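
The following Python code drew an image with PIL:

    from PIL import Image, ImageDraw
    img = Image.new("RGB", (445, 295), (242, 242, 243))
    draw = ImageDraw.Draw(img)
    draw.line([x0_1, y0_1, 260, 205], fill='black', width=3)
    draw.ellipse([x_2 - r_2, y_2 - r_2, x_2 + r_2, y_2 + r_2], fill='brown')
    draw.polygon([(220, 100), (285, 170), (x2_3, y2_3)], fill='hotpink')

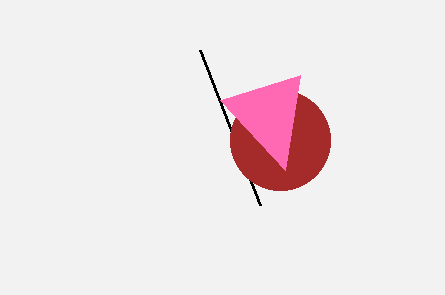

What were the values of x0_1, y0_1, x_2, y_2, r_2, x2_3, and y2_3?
x0_1 = 200, y0_1 = 50, x_2 = 280, y_2 = 140, r_2 = 50, x2_3 = 300, y2_3 = 75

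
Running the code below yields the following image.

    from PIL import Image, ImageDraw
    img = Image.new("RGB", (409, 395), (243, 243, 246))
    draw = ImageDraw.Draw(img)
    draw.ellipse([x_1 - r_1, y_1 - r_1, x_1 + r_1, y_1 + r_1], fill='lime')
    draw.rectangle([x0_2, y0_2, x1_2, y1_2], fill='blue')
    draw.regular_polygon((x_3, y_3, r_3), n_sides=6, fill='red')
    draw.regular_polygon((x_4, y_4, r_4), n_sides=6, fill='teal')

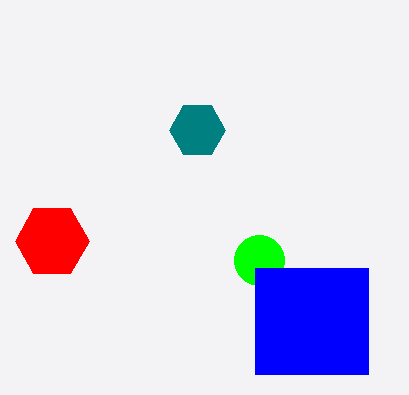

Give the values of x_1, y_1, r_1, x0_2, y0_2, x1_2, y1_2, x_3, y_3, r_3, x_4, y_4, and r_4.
x_1 = 259
y_1 = 260
r_1 = 25
x0_2 = 255
y0_2 = 268
x1_2 = 368
y1_2 = 374
x_3 = 52
y_3 = 241
r_3 = 37
x_4 = 197
y_4 = 130
r_4 = 28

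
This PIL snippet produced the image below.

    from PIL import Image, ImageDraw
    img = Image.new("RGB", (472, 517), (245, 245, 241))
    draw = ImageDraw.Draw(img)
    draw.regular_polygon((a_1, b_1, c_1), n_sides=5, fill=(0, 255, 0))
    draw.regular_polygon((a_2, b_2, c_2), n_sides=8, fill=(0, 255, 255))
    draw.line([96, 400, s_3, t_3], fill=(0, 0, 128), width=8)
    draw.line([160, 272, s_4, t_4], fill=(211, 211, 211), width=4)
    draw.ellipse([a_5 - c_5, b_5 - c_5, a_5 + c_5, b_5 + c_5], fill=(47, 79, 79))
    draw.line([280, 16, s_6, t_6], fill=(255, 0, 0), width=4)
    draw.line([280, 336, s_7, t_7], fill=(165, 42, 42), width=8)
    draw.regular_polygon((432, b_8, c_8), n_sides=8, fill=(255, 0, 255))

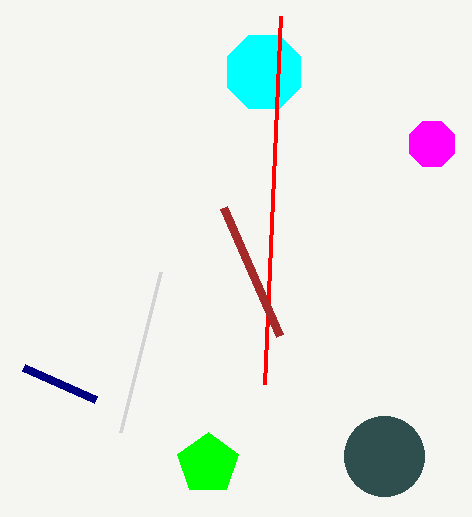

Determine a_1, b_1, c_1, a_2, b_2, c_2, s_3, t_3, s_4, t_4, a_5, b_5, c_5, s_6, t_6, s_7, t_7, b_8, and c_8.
a_1 = 208, b_1 = 464, c_1 = 32, a_2 = 264, b_2 = 72, c_2 = 40, s_3 = 24, t_3 = 368, s_4 = 120, t_4 = 432, a_5 = 384, b_5 = 456, c_5 = 40, s_6 = 264, t_6 = 384, s_7 = 224, t_7 = 208, b_8 = 144, c_8 = 24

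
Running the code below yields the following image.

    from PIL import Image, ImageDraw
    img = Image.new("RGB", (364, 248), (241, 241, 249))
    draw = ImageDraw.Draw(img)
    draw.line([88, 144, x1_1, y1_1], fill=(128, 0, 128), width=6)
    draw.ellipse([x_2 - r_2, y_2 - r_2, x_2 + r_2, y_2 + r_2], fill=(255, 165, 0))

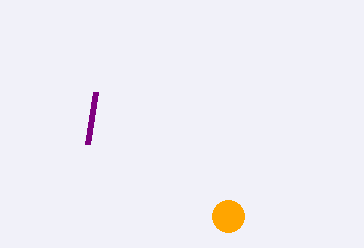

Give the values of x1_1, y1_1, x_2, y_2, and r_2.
x1_1 = 96
y1_1 = 92
x_2 = 228
y_2 = 216
r_2 = 16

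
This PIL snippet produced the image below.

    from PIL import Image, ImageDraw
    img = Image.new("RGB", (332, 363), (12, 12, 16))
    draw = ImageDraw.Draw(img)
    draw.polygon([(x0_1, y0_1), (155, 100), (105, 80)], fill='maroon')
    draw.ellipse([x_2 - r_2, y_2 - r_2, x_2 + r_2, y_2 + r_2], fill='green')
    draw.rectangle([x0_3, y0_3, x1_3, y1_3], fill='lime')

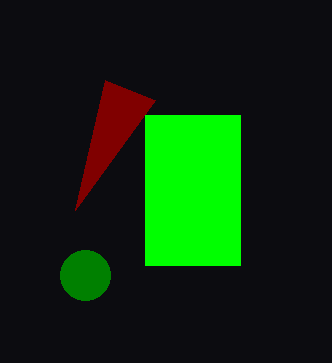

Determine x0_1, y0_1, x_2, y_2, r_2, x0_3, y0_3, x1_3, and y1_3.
x0_1 = 75; y0_1 = 210; x_2 = 85; y_2 = 275; r_2 = 25; x0_3 = 145; y0_3 = 115; x1_3 = 240; y1_3 = 265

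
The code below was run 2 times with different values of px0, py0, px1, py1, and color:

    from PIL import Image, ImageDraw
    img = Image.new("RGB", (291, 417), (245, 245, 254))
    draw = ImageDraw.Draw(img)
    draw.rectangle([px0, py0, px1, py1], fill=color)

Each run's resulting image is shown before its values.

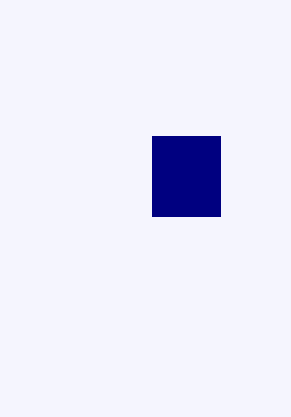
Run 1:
px0 = 152, py0 = 136, px1 = 220, py1 = 216, color = 'navy'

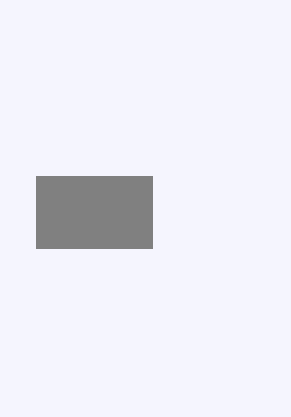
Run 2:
px0 = 36
py0 = 176
px1 = 152
py1 = 248
color = 'gray'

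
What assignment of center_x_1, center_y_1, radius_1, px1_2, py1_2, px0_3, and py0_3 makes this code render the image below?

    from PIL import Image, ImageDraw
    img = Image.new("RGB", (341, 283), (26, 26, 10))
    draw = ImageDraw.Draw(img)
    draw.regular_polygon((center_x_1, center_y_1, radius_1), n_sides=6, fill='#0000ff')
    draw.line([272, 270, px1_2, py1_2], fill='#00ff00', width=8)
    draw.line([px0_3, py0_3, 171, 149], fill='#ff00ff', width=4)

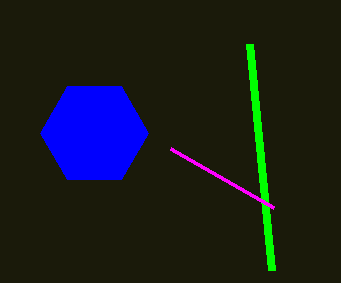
center_x_1 = 94; center_y_1 = 133; radius_1 = 54; px1_2 = 250; py1_2 = 44; px0_3 = 274; py0_3 = 208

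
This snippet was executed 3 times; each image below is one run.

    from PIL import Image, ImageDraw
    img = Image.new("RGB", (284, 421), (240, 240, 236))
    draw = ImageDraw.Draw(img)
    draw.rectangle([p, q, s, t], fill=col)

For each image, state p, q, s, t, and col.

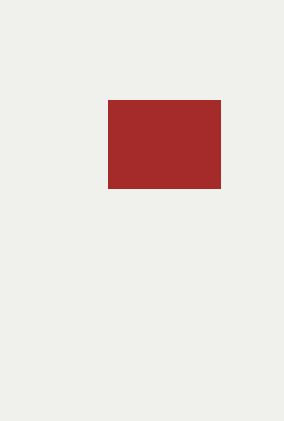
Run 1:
p = 108, q = 100, s = 220, t = 188, col = 'brown'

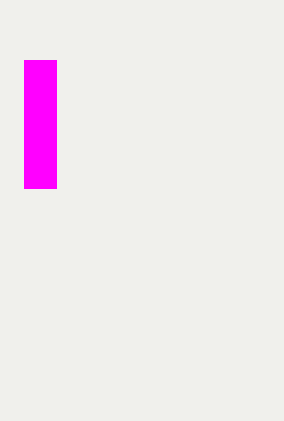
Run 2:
p = 24, q = 60, s = 56, t = 188, col = 'magenta'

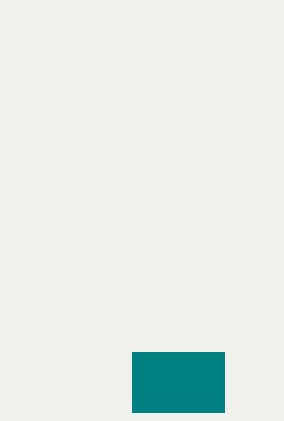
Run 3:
p = 132
q = 352
s = 224
t = 412
col = 'teal'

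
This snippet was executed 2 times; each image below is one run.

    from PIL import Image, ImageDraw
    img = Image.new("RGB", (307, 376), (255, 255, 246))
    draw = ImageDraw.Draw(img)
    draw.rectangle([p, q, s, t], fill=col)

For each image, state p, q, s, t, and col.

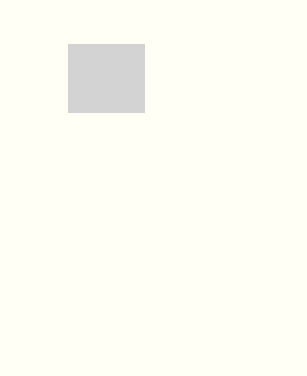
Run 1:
p = 68, q = 44, s = 144, t = 112, col = 'lightgray'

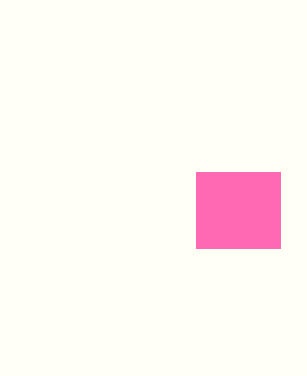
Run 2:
p = 196
q = 172
s = 280
t = 248
col = 'hotpink'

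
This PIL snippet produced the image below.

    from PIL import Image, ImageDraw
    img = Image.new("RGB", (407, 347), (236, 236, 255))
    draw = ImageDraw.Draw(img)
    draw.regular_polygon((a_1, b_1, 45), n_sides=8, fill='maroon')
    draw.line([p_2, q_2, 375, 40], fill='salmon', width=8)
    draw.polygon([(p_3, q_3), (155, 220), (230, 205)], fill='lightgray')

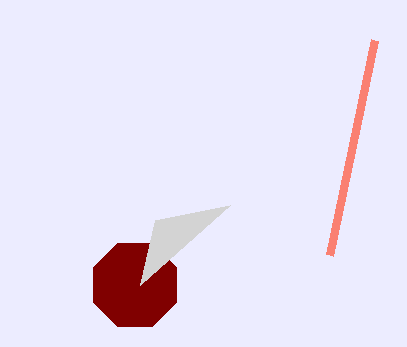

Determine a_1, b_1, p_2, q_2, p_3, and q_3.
a_1 = 135
b_1 = 285
p_2 = 330
q_2 = 255
p_3 = 140
q_3 = 285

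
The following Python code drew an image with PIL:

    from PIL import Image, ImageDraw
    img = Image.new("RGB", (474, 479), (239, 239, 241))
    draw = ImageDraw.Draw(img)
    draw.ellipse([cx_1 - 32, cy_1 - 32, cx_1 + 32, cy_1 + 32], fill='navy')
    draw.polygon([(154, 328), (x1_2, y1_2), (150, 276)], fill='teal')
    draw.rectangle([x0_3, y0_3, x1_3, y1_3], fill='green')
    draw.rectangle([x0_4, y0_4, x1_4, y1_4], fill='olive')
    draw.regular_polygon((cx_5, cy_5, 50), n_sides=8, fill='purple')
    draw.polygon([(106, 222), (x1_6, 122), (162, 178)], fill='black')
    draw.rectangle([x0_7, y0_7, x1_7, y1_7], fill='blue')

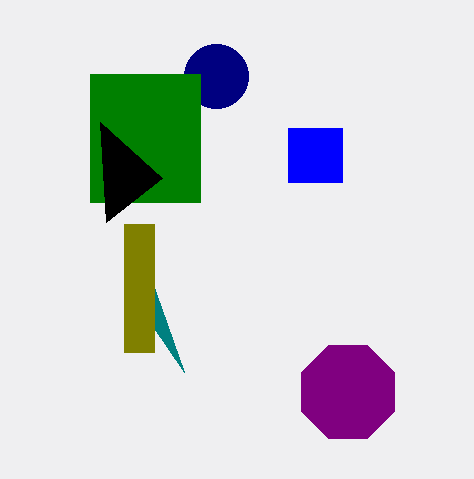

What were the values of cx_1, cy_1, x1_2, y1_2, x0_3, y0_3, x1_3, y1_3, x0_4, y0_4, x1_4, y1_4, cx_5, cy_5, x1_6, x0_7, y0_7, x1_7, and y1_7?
cx_1 = 216
cy_1 = 76
x1_2 = 184
y1_2 = 372
x0_3 = 90
y0_3 = 74
x1_3 = 200
y1_3 = 202
x0_4 = 124
y0_4 = 224
x1_4 = 154
y1_4 = 352
cx_5 = 348
cy_5 = 392
x1_6 = 100
x0_7 = 288
y0_7 = 128
x1_7 = 342
y1_7 = 182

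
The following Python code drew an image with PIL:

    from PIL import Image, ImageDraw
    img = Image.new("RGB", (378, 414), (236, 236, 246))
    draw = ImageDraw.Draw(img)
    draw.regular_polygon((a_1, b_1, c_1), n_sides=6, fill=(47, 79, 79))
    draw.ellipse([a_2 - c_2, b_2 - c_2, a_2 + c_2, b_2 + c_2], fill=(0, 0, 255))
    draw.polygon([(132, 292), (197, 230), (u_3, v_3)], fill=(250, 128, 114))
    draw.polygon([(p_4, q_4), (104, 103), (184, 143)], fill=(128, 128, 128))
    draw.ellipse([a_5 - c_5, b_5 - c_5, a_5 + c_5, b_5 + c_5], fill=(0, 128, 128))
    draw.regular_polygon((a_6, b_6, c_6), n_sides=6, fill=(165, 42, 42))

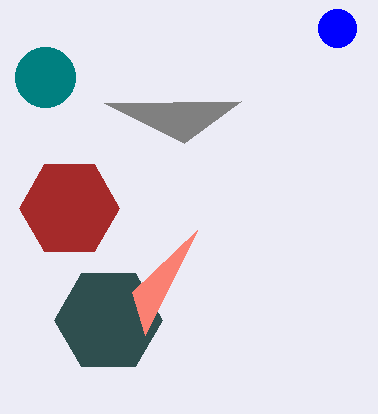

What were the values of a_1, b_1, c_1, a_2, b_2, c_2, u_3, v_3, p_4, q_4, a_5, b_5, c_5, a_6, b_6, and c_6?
a_1 = 108, b_1 = 320, c_1 = 54, a_2 = 337, b_2 = 28, c_2 = 19, u_3 = 145, v_3 = 335, p_4 = 241, q_4 = 101, a_5 = 45, b_5 = 77, c_5 = 30, a_6 = 69, b_6 = 208, c_6 = 50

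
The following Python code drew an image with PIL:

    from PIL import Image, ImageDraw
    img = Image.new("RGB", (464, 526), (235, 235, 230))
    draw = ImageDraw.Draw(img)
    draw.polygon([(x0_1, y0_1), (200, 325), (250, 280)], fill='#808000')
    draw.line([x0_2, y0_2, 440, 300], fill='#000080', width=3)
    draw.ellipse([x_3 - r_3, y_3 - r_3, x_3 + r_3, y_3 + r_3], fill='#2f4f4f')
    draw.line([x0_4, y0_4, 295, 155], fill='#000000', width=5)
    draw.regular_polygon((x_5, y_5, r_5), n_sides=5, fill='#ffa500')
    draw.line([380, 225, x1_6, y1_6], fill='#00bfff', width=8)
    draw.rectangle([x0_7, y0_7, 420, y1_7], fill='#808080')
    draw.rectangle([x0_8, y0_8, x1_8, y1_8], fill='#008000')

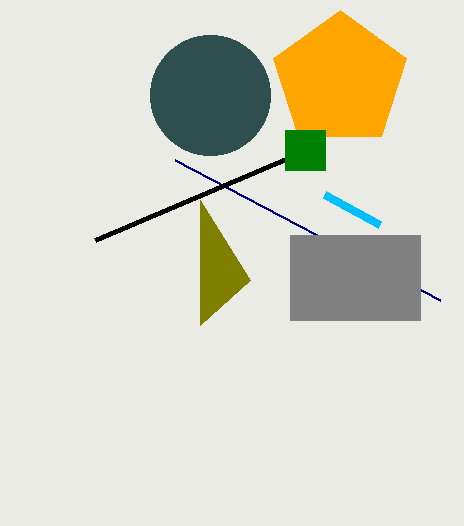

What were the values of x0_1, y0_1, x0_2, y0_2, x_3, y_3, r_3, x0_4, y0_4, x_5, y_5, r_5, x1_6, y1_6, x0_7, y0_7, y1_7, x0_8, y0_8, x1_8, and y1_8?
x0_1 = 200, y0_1 = 200, x0_2 = 175, y0_2 = 160, x_3 = 210, y_3 = 95, r_3 = 60, x0_4 = 95, y0_4 = 240, x_5 = 340, y_5 = 80, r_5 = 70, x1_6 = 325, y1_6 = 195, x0_7 = 290, y0_7 = 235, y1_7 = 320, x0_8 = 285, y0_8 = 130, x1_8 = 325, y1_8 = 170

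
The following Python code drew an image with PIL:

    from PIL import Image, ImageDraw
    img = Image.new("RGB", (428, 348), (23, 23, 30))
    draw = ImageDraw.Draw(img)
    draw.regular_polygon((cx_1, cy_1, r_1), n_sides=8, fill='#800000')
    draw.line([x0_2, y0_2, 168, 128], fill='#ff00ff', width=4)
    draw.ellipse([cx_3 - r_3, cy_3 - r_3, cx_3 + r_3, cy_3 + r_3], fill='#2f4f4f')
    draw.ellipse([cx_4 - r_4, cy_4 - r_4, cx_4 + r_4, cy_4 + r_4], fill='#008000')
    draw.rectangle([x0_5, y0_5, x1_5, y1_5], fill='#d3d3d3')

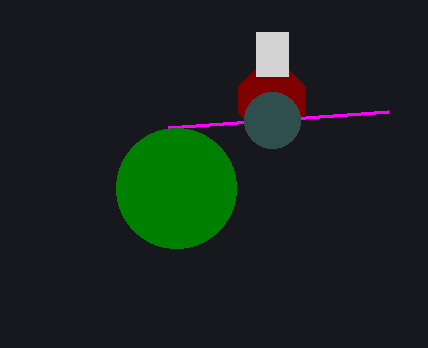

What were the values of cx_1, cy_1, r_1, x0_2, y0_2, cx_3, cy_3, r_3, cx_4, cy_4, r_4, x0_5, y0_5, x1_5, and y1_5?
cx_1 = 272; cy_1 = 100; r_1 = 36; x0_2 = 388; y0_2 = 112; cx_3 = 272; cy_3 = 120; r_3 = 28; cx_4 = 176; cy_4 = 188; r_4 = 60; x0_5 = 256; y0_5 = 32; x1_5 = 288; y1_5 = 76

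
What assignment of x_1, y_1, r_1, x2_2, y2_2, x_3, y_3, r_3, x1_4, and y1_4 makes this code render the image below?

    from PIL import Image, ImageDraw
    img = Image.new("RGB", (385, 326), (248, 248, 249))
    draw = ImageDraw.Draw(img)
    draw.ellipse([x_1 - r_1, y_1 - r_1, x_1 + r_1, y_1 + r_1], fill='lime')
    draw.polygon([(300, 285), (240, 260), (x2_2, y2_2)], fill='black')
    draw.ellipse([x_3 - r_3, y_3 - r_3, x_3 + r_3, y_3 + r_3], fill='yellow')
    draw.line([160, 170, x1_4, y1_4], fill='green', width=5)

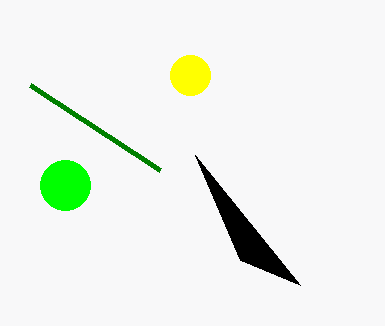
x_1 = 65
y_1 = 185
r_1 = 25
x2_2 = 195
y2_2 = 155
x_3 = 190
y_3 = 75
r_3 = 20
x1_4 = 30
y1_4 = 85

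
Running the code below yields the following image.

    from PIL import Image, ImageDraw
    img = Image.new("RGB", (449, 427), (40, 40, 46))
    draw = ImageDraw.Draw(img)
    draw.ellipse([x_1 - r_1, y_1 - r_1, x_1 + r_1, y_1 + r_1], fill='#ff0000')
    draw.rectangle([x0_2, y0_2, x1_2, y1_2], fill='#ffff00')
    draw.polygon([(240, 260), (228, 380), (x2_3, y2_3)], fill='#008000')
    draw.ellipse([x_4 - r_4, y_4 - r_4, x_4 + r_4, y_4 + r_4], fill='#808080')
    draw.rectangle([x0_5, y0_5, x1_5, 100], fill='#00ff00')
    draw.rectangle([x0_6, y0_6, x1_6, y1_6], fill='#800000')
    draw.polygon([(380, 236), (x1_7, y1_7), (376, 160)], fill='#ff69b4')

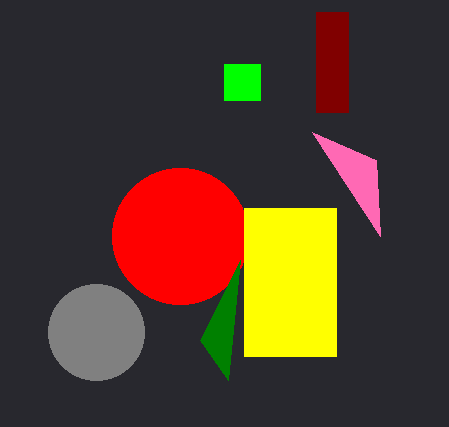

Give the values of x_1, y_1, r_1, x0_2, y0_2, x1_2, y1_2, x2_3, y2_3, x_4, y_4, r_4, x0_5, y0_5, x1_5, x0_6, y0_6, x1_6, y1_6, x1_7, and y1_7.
x_1 = 180; y_1 = 236; r_1 = 68; x0_2 = 244; y0_2 = 208; x1_2 = 336; y1_2 = 356; x2_3 = 200; y2_3 = 340; x_4 = 96; y_4 = 332; r_4 = 48; x0_5 = 224; y0_5 = 64; x1_5 = 260; x0_6 = 316; y0_6 = 12; x1_6 = 348; y1_6 = 112; x1_7 = 312; y1_7 = 132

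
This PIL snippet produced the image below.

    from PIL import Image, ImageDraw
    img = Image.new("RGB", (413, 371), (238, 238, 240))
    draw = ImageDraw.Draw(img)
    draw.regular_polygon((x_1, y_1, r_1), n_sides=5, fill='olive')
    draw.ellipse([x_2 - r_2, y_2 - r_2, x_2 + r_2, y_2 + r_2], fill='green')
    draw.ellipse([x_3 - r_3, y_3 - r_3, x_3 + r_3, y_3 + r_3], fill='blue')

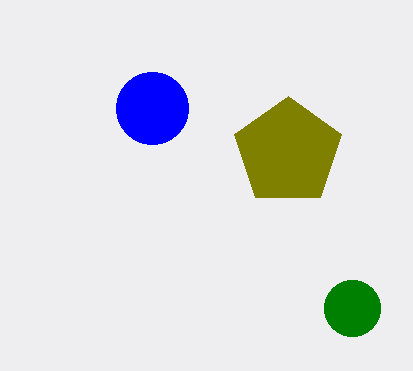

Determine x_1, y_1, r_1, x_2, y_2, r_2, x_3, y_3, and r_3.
x_1 = 288, y_1 = 152, r_1 = 56, x_2 = 352, y_2 = 308, r_2 = 28, x_3 = 152, y_3 = 108, r_3 = 36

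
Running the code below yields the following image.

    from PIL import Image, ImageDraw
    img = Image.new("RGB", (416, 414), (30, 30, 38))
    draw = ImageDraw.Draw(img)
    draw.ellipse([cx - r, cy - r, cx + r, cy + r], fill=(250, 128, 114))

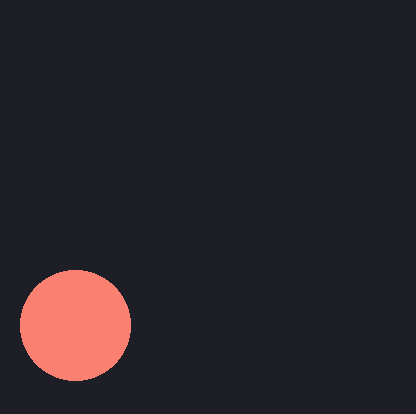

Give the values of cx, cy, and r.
cx = 75, cy = 325, r = 55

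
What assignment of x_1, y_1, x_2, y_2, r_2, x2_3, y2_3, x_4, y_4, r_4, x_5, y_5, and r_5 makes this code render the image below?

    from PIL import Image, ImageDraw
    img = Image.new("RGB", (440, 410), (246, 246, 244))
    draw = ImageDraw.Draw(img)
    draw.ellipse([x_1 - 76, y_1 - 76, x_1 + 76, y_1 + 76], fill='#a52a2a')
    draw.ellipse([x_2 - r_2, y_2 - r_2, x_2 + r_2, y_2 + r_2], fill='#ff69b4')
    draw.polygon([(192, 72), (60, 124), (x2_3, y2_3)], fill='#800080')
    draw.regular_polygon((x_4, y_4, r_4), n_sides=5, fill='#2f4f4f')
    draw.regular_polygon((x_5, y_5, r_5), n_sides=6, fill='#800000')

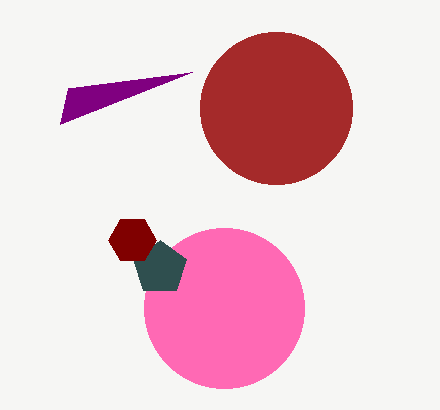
x_1 = 276
y_1 = 108
x_2 = 224
y_2 = 308
r_2 = 80
x2_3 = 68
y2_3 = 88
x_4 = 160
y_4 = 268
r_4 = 28
x_5 = 132
y_5 = 240
r_5 = 24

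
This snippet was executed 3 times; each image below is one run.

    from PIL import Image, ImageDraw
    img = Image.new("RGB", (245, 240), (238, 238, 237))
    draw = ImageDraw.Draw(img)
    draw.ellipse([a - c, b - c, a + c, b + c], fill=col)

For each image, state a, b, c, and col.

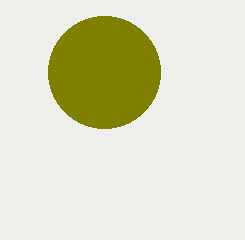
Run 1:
a = 104
b = 72
c = 56
col = 'olive'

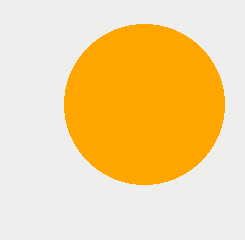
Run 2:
a = 144, b = 104, c = 80, col = 'orange'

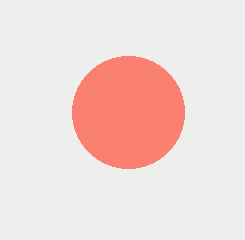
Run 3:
a = 128, b = 112, c = 56, col = 'salmon'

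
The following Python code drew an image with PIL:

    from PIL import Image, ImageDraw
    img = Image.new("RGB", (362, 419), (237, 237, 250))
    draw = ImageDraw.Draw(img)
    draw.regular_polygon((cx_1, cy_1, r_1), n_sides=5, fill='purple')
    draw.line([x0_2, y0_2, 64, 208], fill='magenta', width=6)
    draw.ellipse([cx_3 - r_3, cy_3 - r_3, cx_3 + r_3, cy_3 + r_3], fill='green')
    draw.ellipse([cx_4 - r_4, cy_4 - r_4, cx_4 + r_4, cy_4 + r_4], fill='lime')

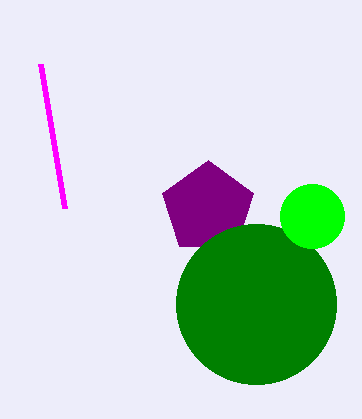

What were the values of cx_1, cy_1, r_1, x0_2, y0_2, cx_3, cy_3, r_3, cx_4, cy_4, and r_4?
cx_1 = 208, cy_1 = 208, r_1 = 48, x0_2 = 40, y0_2 = 64, cx_3 = 256, cy_3 = 304, r_3 = 80, cx_4 = 312, cy_4 = 216, r_4 = 32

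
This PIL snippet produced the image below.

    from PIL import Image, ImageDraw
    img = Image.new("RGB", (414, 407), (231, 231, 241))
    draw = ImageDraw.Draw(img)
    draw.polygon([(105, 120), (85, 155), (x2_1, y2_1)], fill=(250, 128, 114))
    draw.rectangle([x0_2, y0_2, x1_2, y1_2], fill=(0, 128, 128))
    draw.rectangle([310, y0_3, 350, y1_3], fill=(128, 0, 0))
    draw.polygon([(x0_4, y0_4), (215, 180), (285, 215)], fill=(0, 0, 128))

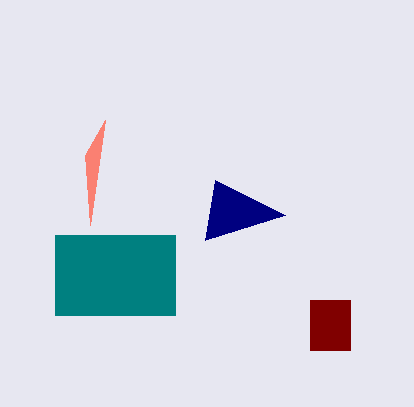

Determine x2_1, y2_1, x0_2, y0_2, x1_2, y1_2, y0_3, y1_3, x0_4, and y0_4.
x2_1 = 90; y2_1 = 225; x0_2 = 55; y0_2 = 235; x1_2 = 175; y1_2 = 315; y0_3 = 300; y1_3 = 350; x0_4 = 205; y0_4 = 240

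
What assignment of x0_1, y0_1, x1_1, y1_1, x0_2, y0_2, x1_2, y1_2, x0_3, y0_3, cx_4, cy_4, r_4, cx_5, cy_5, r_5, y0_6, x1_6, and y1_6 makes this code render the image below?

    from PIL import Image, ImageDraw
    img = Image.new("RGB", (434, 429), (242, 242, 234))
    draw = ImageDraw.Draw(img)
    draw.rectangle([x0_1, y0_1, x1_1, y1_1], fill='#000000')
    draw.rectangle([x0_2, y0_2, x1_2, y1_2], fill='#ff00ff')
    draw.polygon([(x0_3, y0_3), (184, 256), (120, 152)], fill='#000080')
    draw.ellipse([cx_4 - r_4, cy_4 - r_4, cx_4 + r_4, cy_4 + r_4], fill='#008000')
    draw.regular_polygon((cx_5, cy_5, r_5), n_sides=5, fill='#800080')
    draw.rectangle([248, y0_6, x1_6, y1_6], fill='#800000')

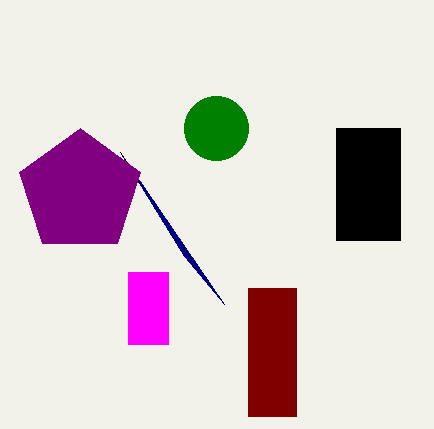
x0_1 = 336; y0_1 = 128; x1_1 = 400; y1_1 = 240; x0_2 = 128; y0_2 = 272; x1_2 = 168; y1_2 = 344; x0_3 = 224; y0_3 = 304; cx_4 = 216; cy_4 = 128; r_4 = 32; cx_5 = 80; cy_5 = 192; r_5 = 64; y0_6 = 288; x1_6 = 296; y1_6 = 416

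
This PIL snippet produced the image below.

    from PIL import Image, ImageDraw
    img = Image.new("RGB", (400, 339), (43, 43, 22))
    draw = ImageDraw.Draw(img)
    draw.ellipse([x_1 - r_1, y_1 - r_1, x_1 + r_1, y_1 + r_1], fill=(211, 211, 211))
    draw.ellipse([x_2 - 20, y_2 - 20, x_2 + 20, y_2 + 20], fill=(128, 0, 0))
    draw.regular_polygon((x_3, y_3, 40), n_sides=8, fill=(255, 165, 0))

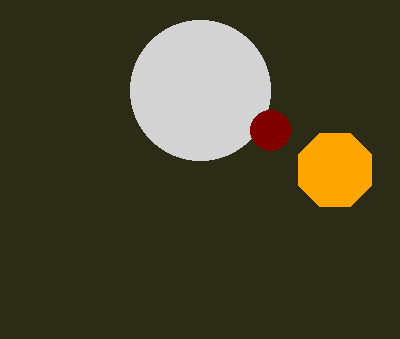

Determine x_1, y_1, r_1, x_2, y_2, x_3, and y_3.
x_1 = 200; y_1 = 90; r_1 = 70; x_2 = 270; y_2 = 130; x_3 = 335; y_3 = 170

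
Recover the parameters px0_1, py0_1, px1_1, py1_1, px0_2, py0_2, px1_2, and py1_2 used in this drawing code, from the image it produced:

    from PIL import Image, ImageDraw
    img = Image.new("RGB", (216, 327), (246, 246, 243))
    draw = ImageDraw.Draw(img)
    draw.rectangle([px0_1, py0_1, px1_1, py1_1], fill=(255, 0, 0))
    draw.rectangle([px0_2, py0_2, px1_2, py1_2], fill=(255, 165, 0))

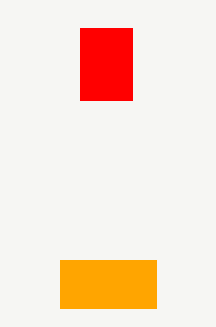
px0_1 = 80, py0_1 = 28, px1_1 = 132, py1_1 = 100, px0_2 = 60, py0_2 = 260, px1_2 = 156, py1_2 = 308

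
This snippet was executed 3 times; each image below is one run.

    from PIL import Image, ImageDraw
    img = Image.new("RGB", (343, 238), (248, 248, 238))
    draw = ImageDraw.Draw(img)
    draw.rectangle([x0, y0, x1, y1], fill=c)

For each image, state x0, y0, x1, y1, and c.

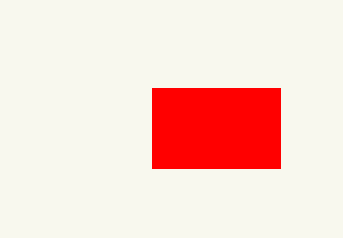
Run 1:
x0 = 152; y0 = 88; x1 = 280; y1 = 168; c = 'red'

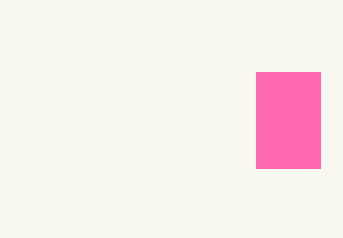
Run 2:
x0 = 256; y0 = 72; x1 = 320; y1 = 168; c = 'hotpink'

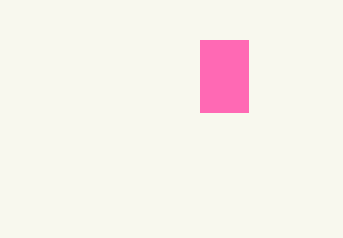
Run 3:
x0 = 200, y0 = 40, x1 = 248, y1 = 112, c = 'hotpink'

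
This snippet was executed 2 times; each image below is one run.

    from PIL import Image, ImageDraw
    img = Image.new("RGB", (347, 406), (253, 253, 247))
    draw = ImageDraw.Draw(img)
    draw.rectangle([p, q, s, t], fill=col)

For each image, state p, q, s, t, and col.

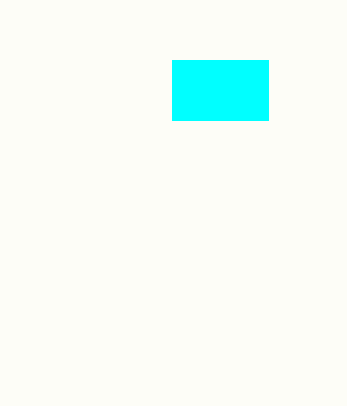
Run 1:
p = 172; q = 60; s = 268; t = 120; col = 'cyan'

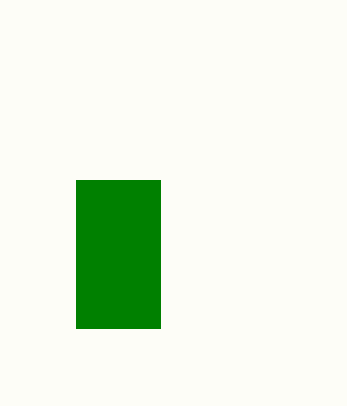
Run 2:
p = 76; q = 180; s = 160; t = 328; col = 'green'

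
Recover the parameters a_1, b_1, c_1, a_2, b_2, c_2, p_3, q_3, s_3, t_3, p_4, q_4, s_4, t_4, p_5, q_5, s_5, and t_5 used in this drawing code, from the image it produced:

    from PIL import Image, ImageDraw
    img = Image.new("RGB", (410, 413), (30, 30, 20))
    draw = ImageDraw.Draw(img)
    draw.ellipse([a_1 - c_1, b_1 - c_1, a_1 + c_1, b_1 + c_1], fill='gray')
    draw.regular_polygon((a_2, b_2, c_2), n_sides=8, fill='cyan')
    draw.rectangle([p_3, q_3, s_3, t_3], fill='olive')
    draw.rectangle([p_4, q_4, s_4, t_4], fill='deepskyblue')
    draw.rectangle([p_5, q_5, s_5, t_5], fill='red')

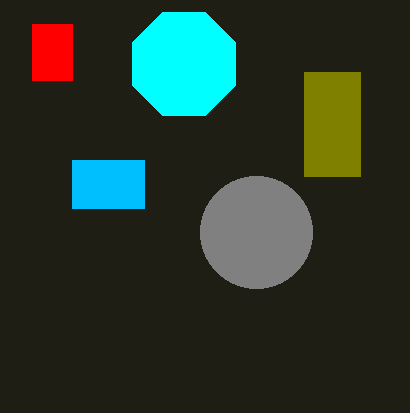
a_1 = 256
b_1 = 232
c_1 = 56
a_2 = 184
b_2 = 64
c_2 = 56
p_3 = 304
q_3 = 72
s_3 = 360
t_3 = 176
p_4 = 72
q_4 = 160
s_4 = 144
t_4 = 208
p_5 = 32
q_5 = 24
s_5 = 72
t_5 = 80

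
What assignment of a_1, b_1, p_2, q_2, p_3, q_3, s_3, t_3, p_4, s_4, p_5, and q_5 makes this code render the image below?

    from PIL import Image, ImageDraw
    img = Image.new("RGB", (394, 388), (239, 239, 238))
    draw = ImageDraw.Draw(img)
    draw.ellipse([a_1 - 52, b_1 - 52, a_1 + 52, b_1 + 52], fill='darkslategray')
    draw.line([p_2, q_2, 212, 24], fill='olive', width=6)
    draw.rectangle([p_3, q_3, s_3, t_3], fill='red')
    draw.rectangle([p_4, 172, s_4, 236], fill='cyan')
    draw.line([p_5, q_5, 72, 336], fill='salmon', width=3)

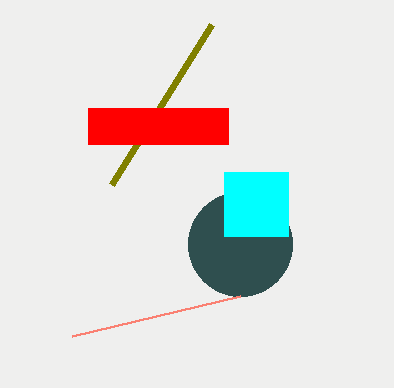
a_1 = 240, b_1 = 244, p_2 = 112, q_2 = 184, p_3 = 88, q_3 = 108, s_3 = 228, t_3 = 144, p_4 = 224, s_4 = 288, p_5 = 240, q_5 = 296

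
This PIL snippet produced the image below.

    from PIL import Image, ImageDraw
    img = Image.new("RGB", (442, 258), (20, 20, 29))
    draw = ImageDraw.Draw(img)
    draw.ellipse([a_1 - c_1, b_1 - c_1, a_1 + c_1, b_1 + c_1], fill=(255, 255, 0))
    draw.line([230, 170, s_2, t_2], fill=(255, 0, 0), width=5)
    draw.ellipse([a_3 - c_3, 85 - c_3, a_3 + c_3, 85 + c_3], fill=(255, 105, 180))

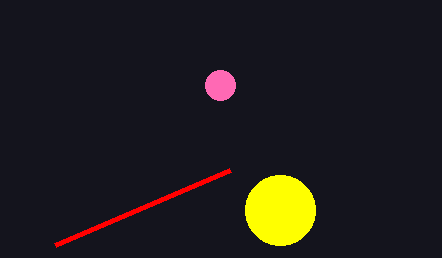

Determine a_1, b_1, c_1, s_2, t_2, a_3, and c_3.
a_1 = 280; b_1 = 210; c_1 = 35; s_2 = 55; t_2 = 245; a_3 = 220; c_3 = 15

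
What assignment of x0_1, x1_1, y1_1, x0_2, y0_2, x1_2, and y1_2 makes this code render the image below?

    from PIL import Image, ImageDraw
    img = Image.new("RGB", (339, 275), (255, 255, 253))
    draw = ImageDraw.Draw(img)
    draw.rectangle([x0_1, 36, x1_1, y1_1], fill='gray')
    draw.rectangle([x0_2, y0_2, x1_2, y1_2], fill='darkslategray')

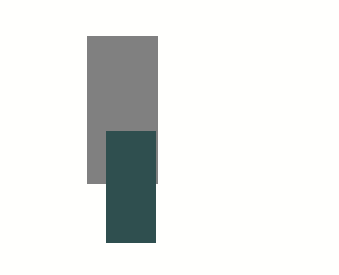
x0_1 = 87, x1_1 = 157, y1_1 = 183, x0_2 = 106, y0_2 = 131, x1_2 = 155, y1_2 = 242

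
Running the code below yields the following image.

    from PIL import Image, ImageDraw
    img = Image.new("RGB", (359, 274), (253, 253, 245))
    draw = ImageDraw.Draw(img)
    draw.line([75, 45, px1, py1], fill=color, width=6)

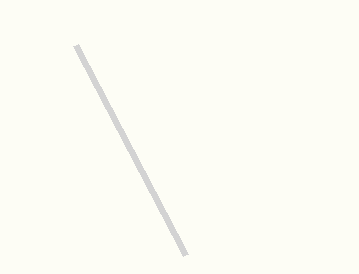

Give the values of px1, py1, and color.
px1 = 185
py1 = 255
color = 'lightgray'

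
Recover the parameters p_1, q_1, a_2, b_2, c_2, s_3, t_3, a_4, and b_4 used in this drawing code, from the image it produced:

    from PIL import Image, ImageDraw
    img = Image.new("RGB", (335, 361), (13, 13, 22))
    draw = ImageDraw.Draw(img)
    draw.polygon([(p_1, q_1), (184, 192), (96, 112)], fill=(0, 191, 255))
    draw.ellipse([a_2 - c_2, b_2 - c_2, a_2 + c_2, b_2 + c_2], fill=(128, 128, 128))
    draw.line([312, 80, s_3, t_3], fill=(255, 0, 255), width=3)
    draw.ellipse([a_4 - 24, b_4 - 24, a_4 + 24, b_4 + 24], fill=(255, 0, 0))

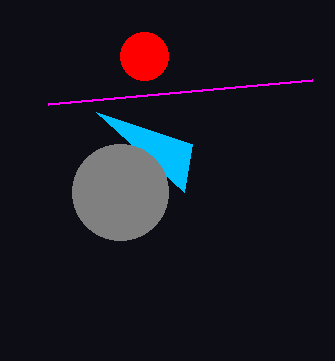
p_1 = 192, q_1 = 144, a_2 = 120, b_2 = 192, c_2 = 48, s_3 = 48, t_3 = 104, a_4 = 144, b_4 = 56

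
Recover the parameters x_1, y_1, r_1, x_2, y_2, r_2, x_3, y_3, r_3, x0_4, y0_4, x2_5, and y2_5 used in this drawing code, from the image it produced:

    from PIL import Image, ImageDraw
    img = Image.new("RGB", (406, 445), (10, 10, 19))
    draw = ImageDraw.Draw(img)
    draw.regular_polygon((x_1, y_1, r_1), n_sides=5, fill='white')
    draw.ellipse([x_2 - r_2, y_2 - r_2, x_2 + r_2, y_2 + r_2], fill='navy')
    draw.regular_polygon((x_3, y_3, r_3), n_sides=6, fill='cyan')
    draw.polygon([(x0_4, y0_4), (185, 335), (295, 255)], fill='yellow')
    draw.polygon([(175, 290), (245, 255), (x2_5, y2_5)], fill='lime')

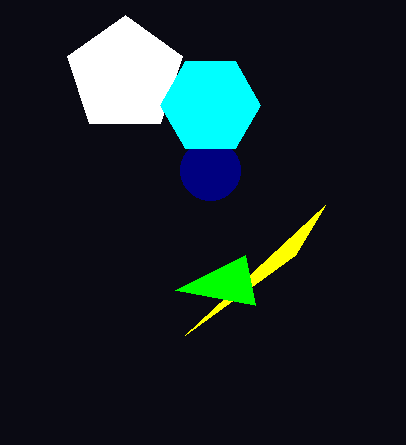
x_1 = 125, y_1 = 75, r_1 = 60, x_2 = 210, y_2 = 170, r_2 = 30, x_3 = 210, y_3 = 105, r_3 = 50, x0_4 = 325, y0_4 = 205, x2_5 = 255, y2_5 = 305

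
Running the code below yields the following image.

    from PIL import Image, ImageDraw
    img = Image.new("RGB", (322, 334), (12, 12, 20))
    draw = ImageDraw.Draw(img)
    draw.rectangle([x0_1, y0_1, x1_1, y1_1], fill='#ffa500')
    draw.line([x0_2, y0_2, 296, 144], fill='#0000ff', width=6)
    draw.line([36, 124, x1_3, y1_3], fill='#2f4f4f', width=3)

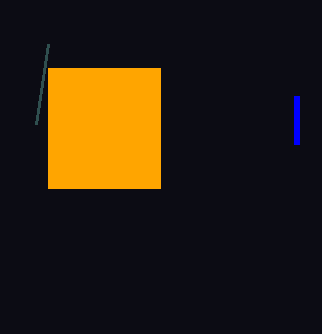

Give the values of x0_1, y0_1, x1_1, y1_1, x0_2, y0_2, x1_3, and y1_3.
x0_1 = 48, y0_1 = 68, x1_1 = 160, y1_1 = 188, x0_2 = 296, y0_2 = 96, x1_3 = 48, y1_3 = 44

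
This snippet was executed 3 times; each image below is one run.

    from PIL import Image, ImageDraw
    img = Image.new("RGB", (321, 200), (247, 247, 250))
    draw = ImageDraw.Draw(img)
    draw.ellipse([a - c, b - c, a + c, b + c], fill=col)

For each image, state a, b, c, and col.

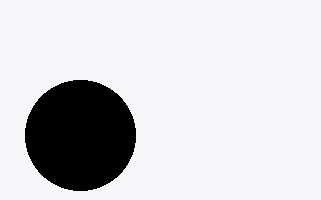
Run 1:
a = 80; b = 135; c = 55; col = 'black'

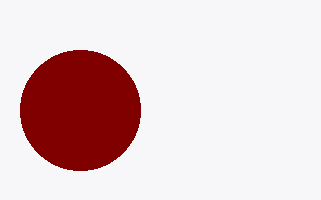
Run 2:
a = 80; b = 110; c = 60; col = 'maroon'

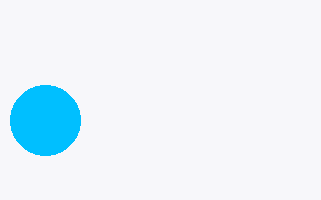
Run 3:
a = 45, b = 120, c = 35, col = 'deepskyblue'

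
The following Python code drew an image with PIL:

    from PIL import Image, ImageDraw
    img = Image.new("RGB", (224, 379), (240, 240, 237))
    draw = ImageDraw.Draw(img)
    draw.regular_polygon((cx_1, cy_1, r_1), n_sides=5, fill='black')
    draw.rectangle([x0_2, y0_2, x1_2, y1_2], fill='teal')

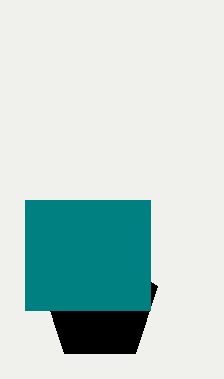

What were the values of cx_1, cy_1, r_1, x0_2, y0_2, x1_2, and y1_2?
cx_1 = 100; cy_1 = 305; r_1 = 60; x0_2 = 25; y0_2 = 200; x1_2 = 150; y1_2 = 310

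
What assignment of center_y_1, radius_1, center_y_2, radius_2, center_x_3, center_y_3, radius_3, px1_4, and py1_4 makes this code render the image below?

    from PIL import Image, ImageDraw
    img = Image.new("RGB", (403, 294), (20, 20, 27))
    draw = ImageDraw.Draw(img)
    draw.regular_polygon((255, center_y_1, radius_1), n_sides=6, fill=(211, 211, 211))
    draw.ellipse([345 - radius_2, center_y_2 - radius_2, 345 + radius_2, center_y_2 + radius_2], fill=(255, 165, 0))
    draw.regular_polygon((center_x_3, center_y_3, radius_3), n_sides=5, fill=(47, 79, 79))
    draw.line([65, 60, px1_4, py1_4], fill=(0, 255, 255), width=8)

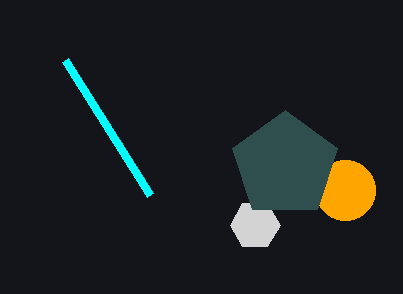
center_y_1 = 225
radius_1 = 25
center_y_2 = 190
radius_2 = 30
center_x_3 = 285
center_y_3 = 165
radius_3 = 55
px1_4 = 150
py1_4 = 195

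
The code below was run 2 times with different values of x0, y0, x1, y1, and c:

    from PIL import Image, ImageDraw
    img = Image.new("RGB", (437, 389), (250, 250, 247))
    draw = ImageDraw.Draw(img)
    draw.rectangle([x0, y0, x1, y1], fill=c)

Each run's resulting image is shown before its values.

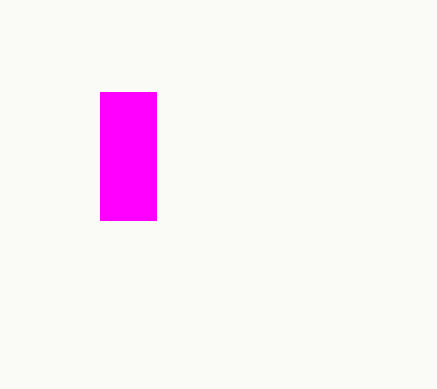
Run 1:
x0 = 100
y0 = 92
x1 = 156
y1 = 220
c = 'magenta'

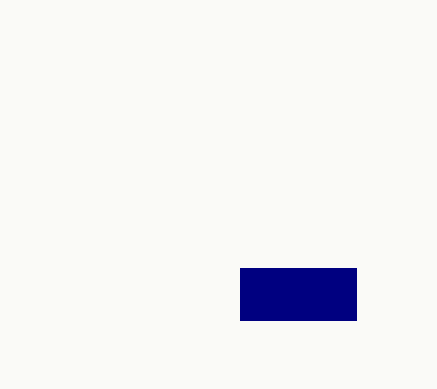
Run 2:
x0 = 240, y0 = 268, x1 = 356, y1 = 320, c = 'navy'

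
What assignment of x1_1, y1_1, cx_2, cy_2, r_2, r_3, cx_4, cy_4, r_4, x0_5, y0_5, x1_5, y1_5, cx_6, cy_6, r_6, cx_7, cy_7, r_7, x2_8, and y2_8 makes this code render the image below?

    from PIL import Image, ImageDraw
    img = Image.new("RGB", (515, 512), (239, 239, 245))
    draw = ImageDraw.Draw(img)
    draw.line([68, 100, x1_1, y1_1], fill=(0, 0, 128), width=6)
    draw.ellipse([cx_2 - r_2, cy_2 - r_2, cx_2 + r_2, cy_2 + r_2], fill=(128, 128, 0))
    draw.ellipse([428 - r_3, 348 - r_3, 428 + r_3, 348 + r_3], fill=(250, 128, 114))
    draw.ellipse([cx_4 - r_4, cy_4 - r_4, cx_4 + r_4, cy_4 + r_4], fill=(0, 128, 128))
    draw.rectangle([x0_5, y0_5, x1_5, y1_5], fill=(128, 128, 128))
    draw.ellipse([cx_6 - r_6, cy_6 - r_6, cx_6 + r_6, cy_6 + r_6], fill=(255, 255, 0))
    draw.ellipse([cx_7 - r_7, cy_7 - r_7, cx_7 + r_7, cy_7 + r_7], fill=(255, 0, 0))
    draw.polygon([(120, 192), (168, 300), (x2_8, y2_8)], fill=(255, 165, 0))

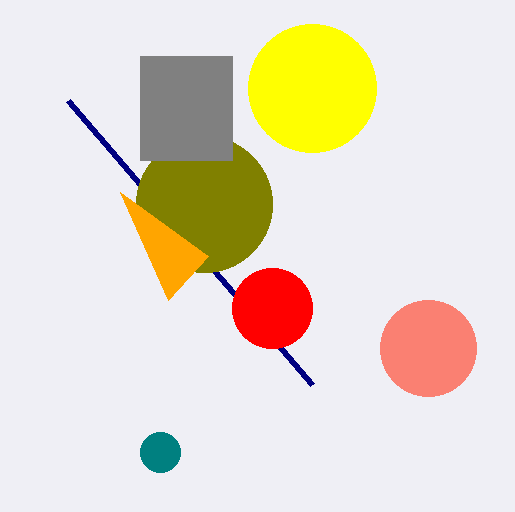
x1_1 = 312, y1_1 = 384, cx_2 = 204, cy_2 = 204, r_2 = 68, r_3 = 48, cx_4 = 160, cy_4 = 452, r_4 = 20, x0_5 = 140, y0_5 = 56, x1_5 = 232, y1_5 = 160, cx_6 = 312, cy_6 = 88, r_6 = 64, cx_7 = 272, cy_7 = 308, r_7 = 40, x2_8 = 208, y2_8 = 256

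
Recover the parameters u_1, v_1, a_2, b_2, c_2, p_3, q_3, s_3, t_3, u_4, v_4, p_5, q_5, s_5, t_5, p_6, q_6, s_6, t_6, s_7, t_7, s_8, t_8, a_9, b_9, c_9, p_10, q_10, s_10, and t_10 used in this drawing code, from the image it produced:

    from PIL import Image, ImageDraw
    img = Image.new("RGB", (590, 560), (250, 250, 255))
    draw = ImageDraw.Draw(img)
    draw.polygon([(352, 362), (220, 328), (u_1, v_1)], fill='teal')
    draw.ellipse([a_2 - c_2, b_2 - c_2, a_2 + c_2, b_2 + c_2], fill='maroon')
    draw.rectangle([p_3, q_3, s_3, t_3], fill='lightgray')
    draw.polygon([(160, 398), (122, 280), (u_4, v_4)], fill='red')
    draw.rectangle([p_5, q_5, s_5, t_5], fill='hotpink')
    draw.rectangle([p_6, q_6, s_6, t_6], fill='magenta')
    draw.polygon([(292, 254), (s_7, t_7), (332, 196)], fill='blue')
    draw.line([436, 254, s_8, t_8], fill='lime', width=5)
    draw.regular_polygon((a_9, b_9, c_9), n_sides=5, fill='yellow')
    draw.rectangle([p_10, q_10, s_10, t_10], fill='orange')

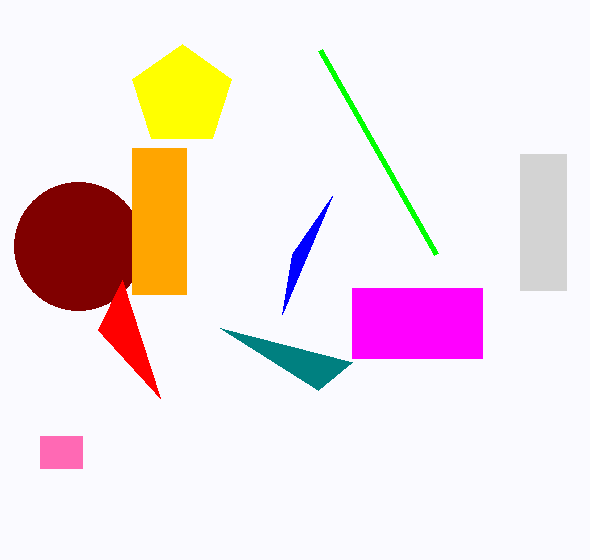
u_1 = 318; v_1 = 390; a_2 = 78; b_2 = 246; c_2 = 64; p_3 = 520; q_3 = 154; s_3 = 566; t_3 = 290; u_4 = 98; v_4 = 330; p_5 = 40; q_5 = 436; s_5 = 82; t_5 = 468; p_6 = 352; q_6 = 288; s_6 = 482; t_6 = 358; s_7 = 282; t_7 = 314; s_8 = 320; t_8 = 50; a_9 = 182; b_9 = 96; c_9 = 52; p_10 = 132; q_10 = 148; s_10 = 186; t_10 = 294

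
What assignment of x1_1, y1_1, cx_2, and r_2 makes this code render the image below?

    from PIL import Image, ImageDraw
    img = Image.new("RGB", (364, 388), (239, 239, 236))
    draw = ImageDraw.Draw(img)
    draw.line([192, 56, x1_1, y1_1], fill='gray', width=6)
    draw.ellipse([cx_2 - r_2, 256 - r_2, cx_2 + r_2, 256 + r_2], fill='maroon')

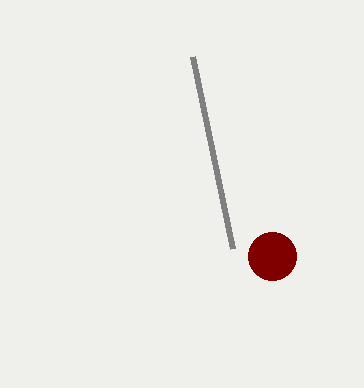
x1_1 = 232
y1_1 = 248
cx_2 = 272
r_2 = 24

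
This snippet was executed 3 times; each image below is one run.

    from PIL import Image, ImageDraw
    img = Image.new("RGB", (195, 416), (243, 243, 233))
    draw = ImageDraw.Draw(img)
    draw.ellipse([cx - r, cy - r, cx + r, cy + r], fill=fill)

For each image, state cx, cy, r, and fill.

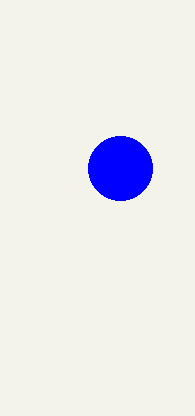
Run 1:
cx = 120, cy = 168, r = 32, fill = 'blue'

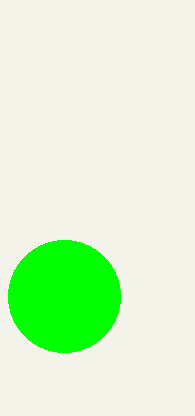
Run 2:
cx = 64
cy = 296
r = 56
fill = 'lime'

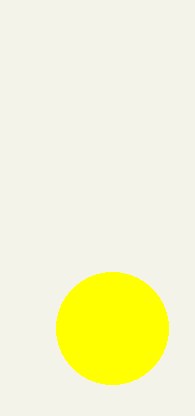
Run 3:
cx = 112, cy = 328, r = 56, fill = 'yellow'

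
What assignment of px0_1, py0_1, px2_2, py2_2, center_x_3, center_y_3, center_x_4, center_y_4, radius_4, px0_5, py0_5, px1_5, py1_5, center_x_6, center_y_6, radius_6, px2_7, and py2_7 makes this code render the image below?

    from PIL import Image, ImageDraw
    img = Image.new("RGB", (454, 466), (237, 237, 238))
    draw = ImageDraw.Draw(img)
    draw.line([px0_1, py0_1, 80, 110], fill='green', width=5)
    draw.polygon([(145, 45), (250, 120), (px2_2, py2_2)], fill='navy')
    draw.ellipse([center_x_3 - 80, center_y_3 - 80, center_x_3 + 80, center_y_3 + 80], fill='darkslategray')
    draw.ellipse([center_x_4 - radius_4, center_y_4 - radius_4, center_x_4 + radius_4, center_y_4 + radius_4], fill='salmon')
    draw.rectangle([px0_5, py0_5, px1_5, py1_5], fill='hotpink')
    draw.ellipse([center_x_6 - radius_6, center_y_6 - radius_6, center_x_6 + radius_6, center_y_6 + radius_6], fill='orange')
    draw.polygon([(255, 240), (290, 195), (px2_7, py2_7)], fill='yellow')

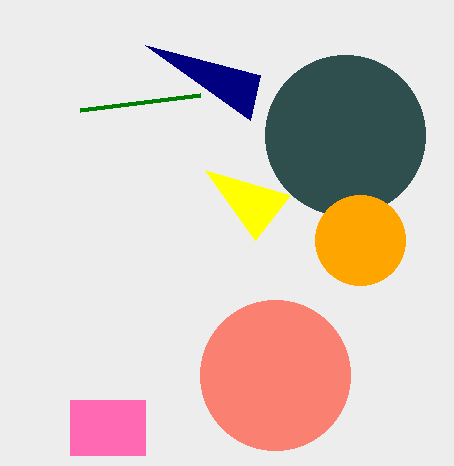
px0_1 = 200; py0_1 = 95; px2_2 = 260; py2_2 = 75; center_x_3 = 345; center_y_3 = 135; center_x_4 = 275; center_y_4 = 375; radius_4 = 75; px0_5 = 70; py0_5 = 400; px1_5 = 145; py1_5 = 455; center_x_6 = 360; center_y_6 = 240; radius_6 = 45; px2_7 = 205; py2_7 = 170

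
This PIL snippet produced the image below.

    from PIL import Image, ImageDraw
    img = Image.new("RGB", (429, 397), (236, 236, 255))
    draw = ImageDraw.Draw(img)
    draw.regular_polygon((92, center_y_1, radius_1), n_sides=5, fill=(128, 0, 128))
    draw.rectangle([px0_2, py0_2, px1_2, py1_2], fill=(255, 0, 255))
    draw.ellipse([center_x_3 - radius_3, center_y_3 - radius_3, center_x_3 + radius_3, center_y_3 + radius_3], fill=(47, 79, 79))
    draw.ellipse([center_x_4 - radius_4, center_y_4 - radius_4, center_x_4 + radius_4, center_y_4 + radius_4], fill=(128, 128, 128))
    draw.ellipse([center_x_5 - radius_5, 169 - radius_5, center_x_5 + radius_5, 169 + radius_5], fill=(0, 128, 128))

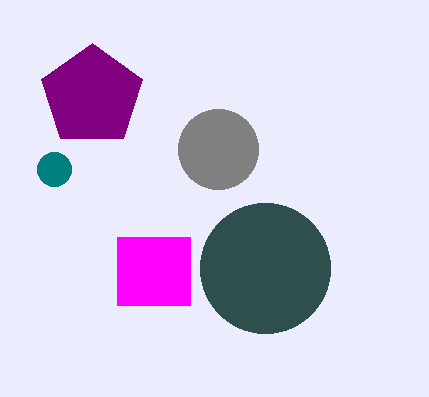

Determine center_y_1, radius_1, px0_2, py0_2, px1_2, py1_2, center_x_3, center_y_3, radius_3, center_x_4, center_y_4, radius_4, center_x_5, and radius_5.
center_y_1 = 96, radius_1 = 53, px0_2 = 117, py0_2 = 237, px1_2 = 190, py1_2 = 305, center_x_3 = 265, center_y_3 = 268, radius_3 = 65, center_x_4 = 218, center_y_4 = 149, radius_4 = 40, center_x_5 = 54, radius_5 = 17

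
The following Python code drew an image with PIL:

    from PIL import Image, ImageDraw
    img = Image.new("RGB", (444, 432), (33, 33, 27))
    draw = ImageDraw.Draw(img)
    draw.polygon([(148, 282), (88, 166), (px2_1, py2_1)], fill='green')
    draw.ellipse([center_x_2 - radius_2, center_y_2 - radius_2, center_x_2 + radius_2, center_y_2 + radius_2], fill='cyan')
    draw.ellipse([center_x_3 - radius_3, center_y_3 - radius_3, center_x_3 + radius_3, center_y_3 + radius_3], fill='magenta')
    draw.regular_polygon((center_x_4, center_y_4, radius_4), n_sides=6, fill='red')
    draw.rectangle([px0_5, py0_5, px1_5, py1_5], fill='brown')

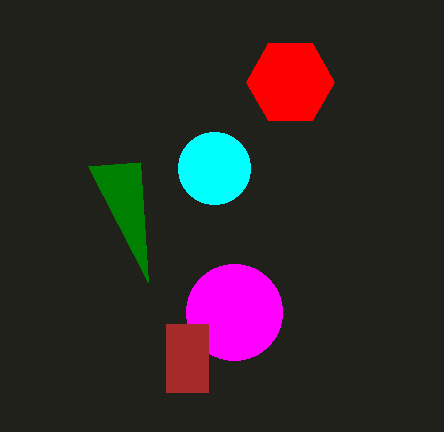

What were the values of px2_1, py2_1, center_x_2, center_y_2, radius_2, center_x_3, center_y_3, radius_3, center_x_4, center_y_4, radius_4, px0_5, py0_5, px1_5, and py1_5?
px2_1 = 140; py2_1 = 162; center_x_2 = 214; center_y_2 = 168; radius_2 = 36; center_x_3 = 234; center_y_3 = 312; radius_3 = 48; center_x_4 = 290; center_y_4 = 82; radius_4 = 44; px0_5 = 166; py0_5 = 324; px1_5 = 208; py1_5 = 392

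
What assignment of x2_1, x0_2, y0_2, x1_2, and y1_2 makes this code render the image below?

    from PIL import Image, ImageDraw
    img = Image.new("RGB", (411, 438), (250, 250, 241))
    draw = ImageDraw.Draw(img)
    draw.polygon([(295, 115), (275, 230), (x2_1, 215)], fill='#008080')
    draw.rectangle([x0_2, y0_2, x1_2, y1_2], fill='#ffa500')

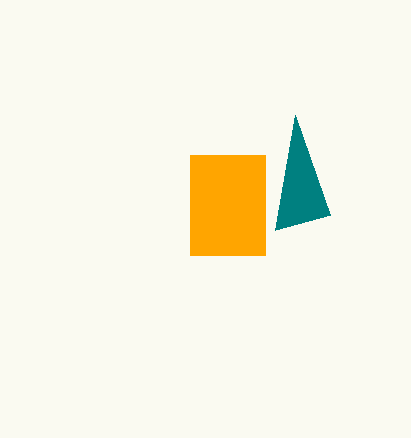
x2_1 = 330
x0_2 = 190
y0_2 = 155
x1_2 = 265
y1_2 = 255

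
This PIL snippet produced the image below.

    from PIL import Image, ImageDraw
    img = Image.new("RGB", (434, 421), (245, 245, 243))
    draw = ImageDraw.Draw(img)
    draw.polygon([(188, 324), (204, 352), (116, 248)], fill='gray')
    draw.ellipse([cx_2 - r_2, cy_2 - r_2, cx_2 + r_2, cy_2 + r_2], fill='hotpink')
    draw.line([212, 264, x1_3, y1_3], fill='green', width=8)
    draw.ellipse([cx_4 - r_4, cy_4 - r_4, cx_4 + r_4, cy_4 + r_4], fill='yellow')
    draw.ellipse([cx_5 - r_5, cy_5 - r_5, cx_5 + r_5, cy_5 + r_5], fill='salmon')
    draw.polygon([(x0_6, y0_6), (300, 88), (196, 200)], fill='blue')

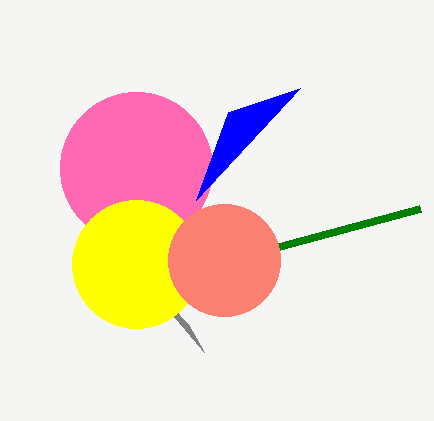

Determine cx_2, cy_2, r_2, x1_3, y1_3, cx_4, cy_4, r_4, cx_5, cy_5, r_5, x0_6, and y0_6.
cx_2 = 136, cy_2 = 168, r_2 = 76, x1_3 = 420, y1_3 = 208, cx_4 = 136, cy_4 = 264, r_4 = 64, cx_5 = 224, cy_5 = 260, r_5 = 56, x0_6 = 228, y0_6 = 112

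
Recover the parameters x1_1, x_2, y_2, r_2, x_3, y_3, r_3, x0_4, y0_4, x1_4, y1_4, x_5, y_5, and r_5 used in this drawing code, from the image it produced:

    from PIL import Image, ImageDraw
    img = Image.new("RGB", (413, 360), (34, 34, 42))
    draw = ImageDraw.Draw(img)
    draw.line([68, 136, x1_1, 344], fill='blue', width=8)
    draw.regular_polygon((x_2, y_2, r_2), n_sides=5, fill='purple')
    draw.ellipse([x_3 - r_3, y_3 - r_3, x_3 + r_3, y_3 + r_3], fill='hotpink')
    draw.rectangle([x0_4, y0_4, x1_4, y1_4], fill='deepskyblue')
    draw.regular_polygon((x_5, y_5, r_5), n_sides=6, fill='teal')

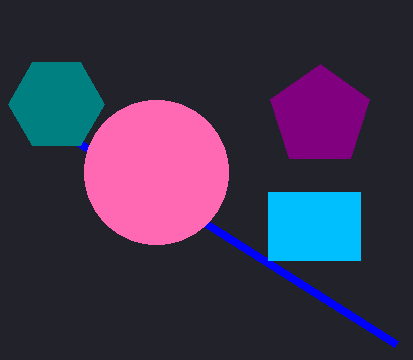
x1_1 = 396; x_2 = 320; y_2 = 116; r_2 = 52; x_3 = 156; y_3 = 172; r_3 = 72; x0_4 = 268; y0_4 = 192; x1_4 = 360; y1_4 = 260; x_5 = 56; y_5 = 104; r_5 = 48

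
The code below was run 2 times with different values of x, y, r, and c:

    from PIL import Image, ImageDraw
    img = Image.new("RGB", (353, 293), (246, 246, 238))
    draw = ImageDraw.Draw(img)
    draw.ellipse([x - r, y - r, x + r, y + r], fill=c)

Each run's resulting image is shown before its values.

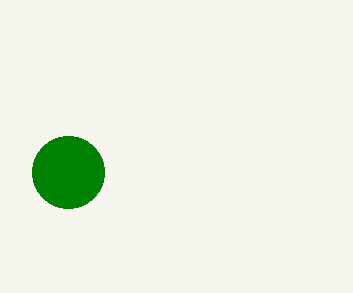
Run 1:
x = 68, y = 172, r = 36, c = 'green'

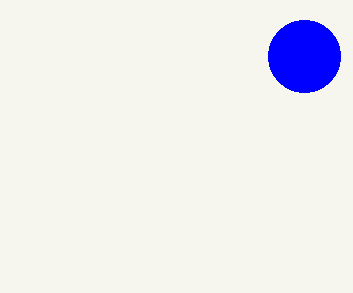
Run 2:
x = 304, y = 56, r = 36, c = 'blue'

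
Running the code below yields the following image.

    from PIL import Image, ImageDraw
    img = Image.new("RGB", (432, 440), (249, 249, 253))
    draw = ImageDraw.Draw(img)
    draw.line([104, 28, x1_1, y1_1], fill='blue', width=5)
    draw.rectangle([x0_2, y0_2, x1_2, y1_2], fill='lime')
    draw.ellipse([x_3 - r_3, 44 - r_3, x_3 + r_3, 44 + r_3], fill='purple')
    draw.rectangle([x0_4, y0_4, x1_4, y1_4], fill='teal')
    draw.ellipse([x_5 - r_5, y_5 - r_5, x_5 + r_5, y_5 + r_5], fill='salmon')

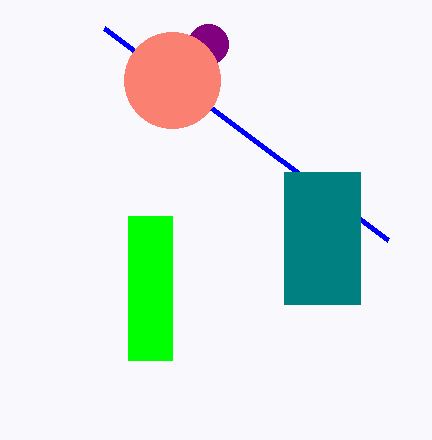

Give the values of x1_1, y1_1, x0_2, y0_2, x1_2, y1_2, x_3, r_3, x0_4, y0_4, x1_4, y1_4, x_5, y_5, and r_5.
x1_1 = 388, y1_1 = 240, x0_2 = 128, y0_2 = 216, x1_2 = 172, y1_2 = 360, x_3 = 208, r_3 = 20, x0_4 = 284, y0_4 = 172, x1_4 = 360, y1_4 = 304, x_5 = 172, y_5 = 80, r_5 = 48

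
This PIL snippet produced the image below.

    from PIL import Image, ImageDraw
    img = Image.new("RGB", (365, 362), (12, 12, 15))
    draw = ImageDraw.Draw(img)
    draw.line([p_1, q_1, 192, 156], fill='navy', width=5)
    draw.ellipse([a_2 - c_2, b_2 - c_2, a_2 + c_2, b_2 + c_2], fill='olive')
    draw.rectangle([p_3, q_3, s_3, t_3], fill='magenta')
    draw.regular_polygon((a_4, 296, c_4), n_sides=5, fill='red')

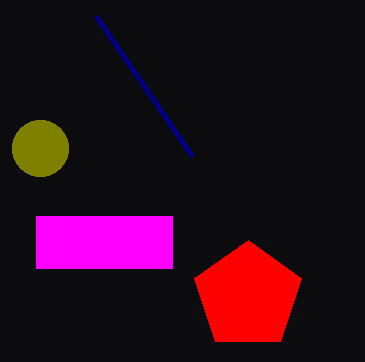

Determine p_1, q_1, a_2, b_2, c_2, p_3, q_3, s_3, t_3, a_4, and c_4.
p_1 = 96; q_1 = 16; a_2 = 40; b_2 = 148; c_2 = 28; p_3 = 36; q_3 = 216; s_3 = 172; t_3 = 268; a_4 = 248; c_4 = 56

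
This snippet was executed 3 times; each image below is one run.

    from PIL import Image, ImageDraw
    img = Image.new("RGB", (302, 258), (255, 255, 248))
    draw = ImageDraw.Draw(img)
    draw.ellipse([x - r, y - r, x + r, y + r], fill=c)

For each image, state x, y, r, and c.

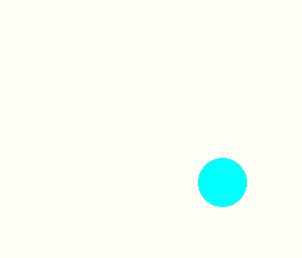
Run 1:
x = 222, y = 182, r = 24, c = 'cyan'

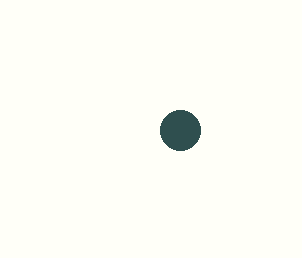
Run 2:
x = 180; y = 130; r = 20; c = 'darkslategray'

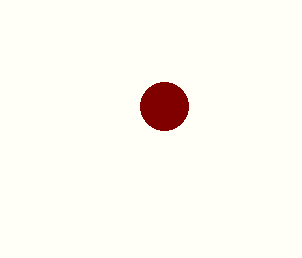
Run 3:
x = 164
y = 106
r = 24
c = 'maroon'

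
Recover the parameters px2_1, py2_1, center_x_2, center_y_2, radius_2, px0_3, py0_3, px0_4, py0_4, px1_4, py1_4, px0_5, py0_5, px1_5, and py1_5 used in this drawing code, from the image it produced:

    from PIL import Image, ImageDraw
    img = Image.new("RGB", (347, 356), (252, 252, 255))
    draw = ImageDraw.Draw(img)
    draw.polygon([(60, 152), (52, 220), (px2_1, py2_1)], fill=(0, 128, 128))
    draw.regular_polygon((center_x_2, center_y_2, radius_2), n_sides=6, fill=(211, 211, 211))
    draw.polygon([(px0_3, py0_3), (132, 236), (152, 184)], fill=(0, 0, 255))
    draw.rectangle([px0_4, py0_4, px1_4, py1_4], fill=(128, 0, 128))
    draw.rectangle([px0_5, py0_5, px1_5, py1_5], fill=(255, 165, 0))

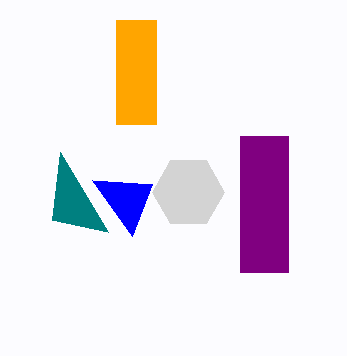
px2_1 = 108
py2_1 = 232
center_x_2 = 188
center_y_2 = 192
radius_2 = 36
px0_3 = 92
py0_3 = 180
px0_4 = 240
py0_4 = 136
px1_4 = 288
py1_4 = 272
px0_5 = 116
py0_5 = 20
px1_5 = 156
py1_5 = 124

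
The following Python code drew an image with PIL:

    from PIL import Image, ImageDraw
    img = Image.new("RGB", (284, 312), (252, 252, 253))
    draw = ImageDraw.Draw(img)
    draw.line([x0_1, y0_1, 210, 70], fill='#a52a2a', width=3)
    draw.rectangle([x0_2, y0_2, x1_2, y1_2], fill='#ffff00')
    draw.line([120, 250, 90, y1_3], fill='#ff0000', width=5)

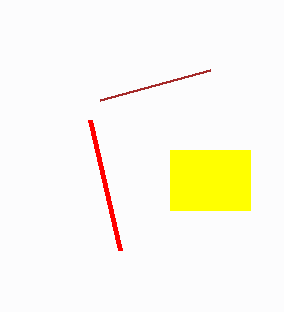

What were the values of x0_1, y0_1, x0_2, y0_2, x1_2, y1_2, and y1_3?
x0_1 = 100; y0_1 = 100; x0_2 = 170; y0_2 = 150; x1_2 = 250; y1_2 = 210; y1_3 = 120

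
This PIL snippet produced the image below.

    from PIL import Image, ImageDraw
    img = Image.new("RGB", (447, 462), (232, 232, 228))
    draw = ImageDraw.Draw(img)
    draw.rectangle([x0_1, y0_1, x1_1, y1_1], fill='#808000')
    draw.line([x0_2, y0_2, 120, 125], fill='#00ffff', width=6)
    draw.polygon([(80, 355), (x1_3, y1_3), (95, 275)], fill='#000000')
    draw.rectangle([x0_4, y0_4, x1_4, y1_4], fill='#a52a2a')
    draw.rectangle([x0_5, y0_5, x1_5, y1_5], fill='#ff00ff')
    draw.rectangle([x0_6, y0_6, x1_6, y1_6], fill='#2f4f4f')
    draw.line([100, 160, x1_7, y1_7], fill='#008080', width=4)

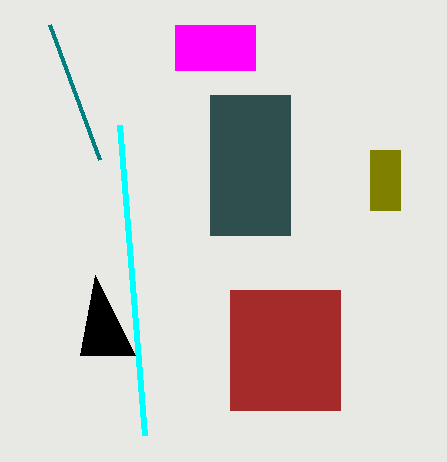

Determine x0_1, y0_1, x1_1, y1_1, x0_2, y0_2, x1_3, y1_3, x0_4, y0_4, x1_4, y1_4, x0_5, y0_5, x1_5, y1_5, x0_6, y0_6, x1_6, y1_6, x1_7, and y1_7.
x0_1 = 370
y0_1 = 150
x1_1 = 400
y1_1 = 210
x0_2 = 145
y0_2 = 435
x1_3 = 135
y1_3 = 355
x0_4 = 230
y0_4 = 290
x1_4 = 340
y1_4 = 410
x0_5 = 175
y0_5 = 25
x1_5 = 255
y1_5 = 70
x0_6 = 210
y0_6 = 95
x1_6 = 290
y1_6 = 235
x1_7 = 50
y1_7 = 25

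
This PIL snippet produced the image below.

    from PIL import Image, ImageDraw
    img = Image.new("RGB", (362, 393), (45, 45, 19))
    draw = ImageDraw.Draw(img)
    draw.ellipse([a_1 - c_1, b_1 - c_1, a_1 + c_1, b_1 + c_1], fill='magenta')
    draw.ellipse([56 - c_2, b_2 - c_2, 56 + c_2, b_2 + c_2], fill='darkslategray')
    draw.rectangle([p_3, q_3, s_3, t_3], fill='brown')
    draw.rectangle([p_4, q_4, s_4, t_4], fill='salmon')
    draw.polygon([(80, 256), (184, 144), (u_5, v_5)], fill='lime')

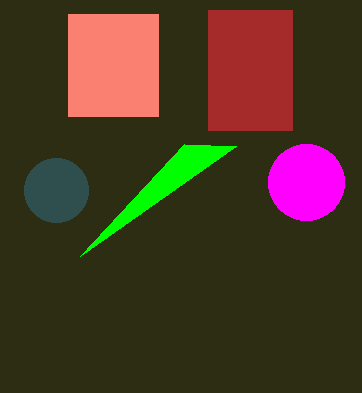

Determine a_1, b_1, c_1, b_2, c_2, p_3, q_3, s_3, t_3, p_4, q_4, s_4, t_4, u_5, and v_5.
a_1 = 306
b_1 = 182
c_1 = 38
b_2 = 190
c_2 = 32
p_3 = 208
q_3 = 10
s_3 = 292
t_3 = 130
p_4 = 68
q_4 = 14
s_4 = 158
t_4 = 116
u_5 = 236
v_5 = 146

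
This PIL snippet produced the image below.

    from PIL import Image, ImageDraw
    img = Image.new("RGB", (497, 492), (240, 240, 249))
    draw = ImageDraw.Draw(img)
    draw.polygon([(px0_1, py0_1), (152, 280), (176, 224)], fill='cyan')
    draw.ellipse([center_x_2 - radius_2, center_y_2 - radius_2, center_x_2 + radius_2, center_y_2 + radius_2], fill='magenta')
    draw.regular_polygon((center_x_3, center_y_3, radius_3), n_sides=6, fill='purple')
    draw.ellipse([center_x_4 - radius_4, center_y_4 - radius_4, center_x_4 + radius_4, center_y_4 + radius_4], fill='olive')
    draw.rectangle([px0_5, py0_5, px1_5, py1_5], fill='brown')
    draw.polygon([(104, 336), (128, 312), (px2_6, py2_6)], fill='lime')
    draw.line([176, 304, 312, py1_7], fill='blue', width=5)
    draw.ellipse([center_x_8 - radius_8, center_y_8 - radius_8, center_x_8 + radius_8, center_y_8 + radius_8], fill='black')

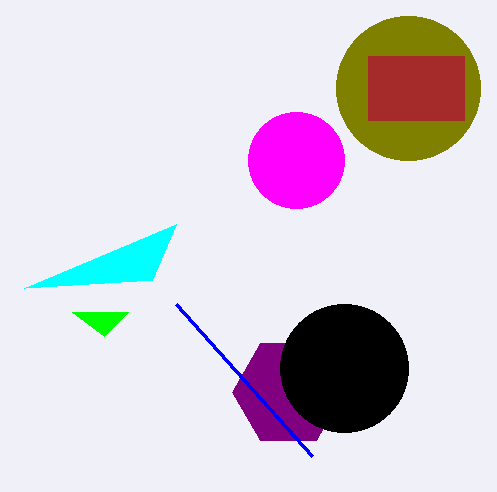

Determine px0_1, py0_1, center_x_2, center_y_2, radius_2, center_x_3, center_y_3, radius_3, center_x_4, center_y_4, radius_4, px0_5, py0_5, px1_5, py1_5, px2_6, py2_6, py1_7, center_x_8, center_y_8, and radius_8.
px0_1 = 24, py0_1 = 288, center_x_2 = 296, center_y_2 = 160, radius_2 = 48, center_x_3 = 288, center_y_3 = 392, radius_3 = 56, center_x_4 = 408, center_y_4 = 88, radius_4 = 72, px0_5 = 368, py0_5 = 56, px1_5 = 464, py1_5 = 120, px2_6 = 72, py2_6 = 312, py1_7 = 456, center_x_8 = 344, center_y_8 = 368, radius_8 = 64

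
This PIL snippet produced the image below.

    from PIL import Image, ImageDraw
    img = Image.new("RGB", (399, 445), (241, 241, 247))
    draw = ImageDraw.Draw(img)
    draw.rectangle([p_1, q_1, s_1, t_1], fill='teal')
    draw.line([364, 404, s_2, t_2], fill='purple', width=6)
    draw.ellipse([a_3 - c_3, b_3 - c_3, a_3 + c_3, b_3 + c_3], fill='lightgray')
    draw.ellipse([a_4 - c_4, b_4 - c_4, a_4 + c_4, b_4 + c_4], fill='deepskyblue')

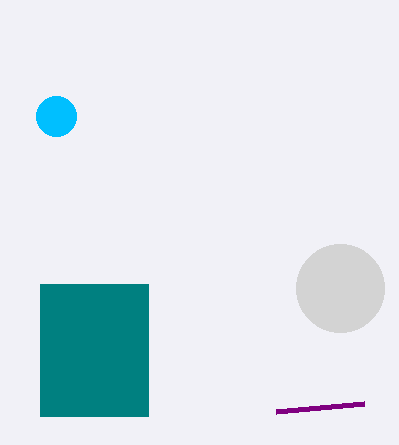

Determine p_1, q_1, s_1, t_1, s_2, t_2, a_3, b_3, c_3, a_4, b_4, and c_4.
p_1 = 40; q_1 = 284; s_1 = 148; t_1 = 416; s_2 = 276; t_2 = 412; a_3 = 340; b_3 = 288; c_3 = 44; a_4 = 56; b_4 = 116; c_4 = 20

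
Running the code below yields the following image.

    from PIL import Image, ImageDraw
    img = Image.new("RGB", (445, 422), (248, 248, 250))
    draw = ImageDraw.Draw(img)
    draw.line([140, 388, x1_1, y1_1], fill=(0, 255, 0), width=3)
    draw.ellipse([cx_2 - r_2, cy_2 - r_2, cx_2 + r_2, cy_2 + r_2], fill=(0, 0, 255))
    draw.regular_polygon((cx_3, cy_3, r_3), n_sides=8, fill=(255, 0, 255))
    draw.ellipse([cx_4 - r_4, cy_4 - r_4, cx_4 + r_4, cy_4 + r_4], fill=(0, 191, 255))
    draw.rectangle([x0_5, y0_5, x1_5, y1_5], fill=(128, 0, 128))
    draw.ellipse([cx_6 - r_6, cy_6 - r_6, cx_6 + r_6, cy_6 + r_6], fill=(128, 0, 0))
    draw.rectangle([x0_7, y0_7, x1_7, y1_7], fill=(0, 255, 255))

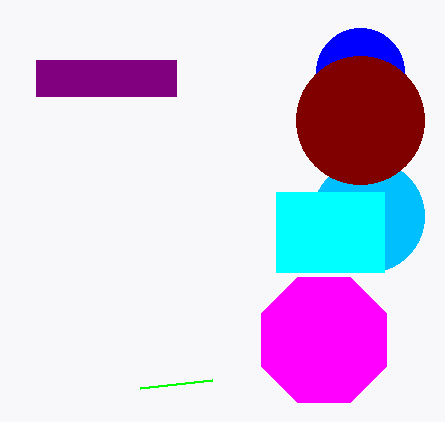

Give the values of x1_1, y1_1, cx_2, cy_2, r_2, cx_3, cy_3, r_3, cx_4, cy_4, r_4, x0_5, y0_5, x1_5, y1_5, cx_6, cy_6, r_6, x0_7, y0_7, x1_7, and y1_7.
x1_1 = 212, y1_1 = 380, cx_2 = 360, cy_2 = 72, r_2 = 44, cx_3 = 324, cy_3 = 340, r_3 = 68, cx_4 = 368, cy_4 = 216, r_4 = 56, x0_5 = 36, y0_5 = 60, x1_5 = 176, y1_5 = 96, cx_6 = 360, cy_6 = 120, r_6 = 64, x0_7 = 276, y0_7 = 192, x1_7 = 384, y1_7 = 272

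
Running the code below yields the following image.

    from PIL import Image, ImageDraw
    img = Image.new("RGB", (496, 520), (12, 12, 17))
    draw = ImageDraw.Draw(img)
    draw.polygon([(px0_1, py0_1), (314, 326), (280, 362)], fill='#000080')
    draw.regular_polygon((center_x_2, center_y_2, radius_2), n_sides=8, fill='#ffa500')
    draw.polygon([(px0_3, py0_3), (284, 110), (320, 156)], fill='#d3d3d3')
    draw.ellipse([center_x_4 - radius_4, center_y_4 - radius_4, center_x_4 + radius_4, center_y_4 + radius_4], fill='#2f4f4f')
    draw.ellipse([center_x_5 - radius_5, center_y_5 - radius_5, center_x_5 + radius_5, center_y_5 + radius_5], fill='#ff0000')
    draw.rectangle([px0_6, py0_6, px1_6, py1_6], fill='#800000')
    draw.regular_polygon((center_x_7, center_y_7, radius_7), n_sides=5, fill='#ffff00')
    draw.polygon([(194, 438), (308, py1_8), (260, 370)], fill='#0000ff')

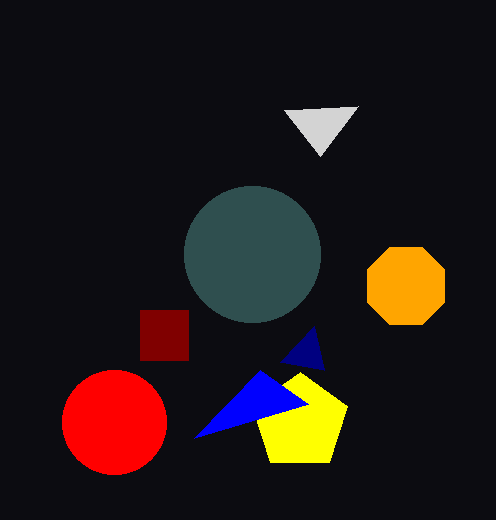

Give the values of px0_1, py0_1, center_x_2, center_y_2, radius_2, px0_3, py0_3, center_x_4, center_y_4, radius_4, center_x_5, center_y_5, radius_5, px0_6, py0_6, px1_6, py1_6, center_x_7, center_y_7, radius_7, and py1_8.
px0_1 = 324, py0_1 = 370, center_x_2 = 406, center_y_2 = 286, radius_2 = 42, px0_3 = 358, py0_3 = 106, center_x_4 = 252, center_y_4 = 254, radius_4 = 68, center_x_5 = 114, center_y_5 = 422, radius_5 = 52, px0_6 = 140, py0_6 = 310, px1_6 = 188, py1_6 = 360, center_x_7 = 300, center_y_7 = 422, radius_7 = 50, py1_8 = 404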